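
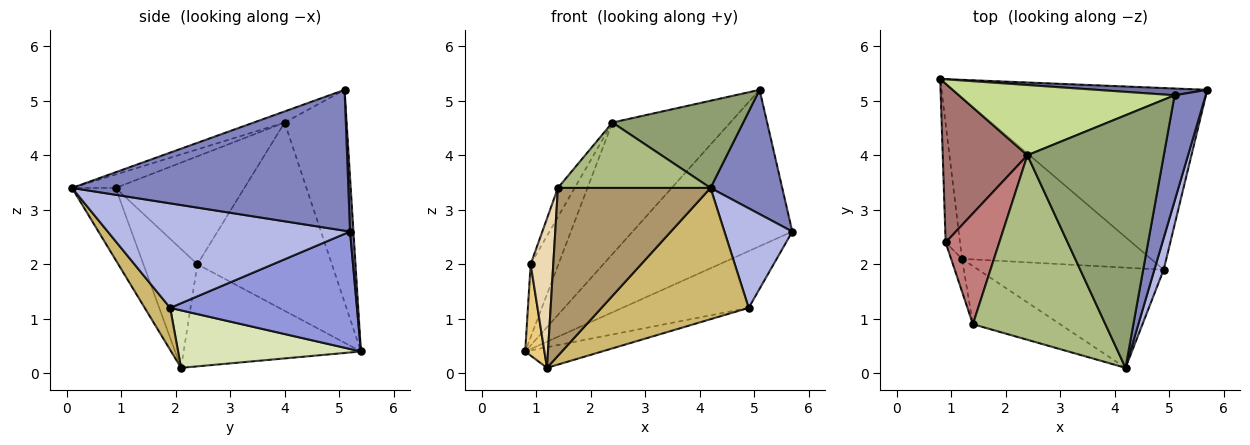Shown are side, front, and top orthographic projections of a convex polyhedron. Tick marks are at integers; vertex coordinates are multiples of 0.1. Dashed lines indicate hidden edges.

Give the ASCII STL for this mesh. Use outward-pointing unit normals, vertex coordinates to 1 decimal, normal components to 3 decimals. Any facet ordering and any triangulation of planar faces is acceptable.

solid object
 facet normal 0.021 0.999 0.043
  outer loop
   vertex 5.1 5.1 5.2
   vertex 5.7 5.2 2.6
   vertex 0.8 5.4 0.4
  endloop
 endfacet
 facet normal 0.947 -0.246 0.209
  outer loop
   vertex 5.1 5.1 5.2
   vertex 4.2 0.1 3.4
   vertex 5.7 5.2 2.6
  endloop
 endfacet
 facet normal 0.403 0.273 -0.873
  outer loop
   vertex 4.9 1.9 1.2
   vertex 0.8 5.4 0.4
   vertex 5.7 5.2 2.6
  endloop
 endfacet
 facet normal 0.959 -0.269 0.085
  outer loop
   vertex 4.9 1.9 1.2
   vertex 5.7 5.2 2.6
   vertex 4.2 0.1 3.4
  endloop
 endfacet
 facet normal -0.077 -0.325 0.942
  outer loop
   vertex 2.4 4.0 4.6
   vertex 4.2 0.1 3.4
   vertex 5.1 5.1 5.2
  endloop
 endfacet
 facet normal -0.095 -0.333 0.938
  outer loop
   vertex 2.4 4.0 4.6
   vertex 1.4 0.9 3.4
   vertex 4.2 0.1 3.4
  endloop
 endfacet
 facet normal -0.421 0.800 0.427
  outer loop
   vertex 2.4 4.0 4.6
   vertex 5.1 5.1 5.2
   vertex 0.8 5.4 0.4
  endloop
 endfacet
 facet normal 0.289 0.121 -0.950
  outer loop
   vertex 1.2 2.1 0.1
   vertex 0.8 5.4 0.4
   vertex 4.9 1.9 1.2
  endloop
 endfacet
 facet normal -0.261 -0.912 -0.316
  outer loop
   vertex 1.2 2.1 0.1
   vertex 4.2 0.1 3.4
   vertex 1.4 0.9 3.4
  endloop
 endfacet
 facet normal 0.136 -0.788 -0.601
  outer loop
   vertex 1.2 2.1 0.1
   vertex 4.9 1.9 1.2
   vertex 4.2 0.1 3.4
  endloop
 endfacet
 facet normal -0.985 -0.107 -0.139
  outer loop
   vertex 0.9 2.4 2.0
   vertex 0.8 5.4 0.4
   vertex 1.2 2.1 0.1
  endloop
 endfacet
 facet normal -0.919 -0.385 -0.084
  outer loop
   vertex 0.9 2.4 2.0
   vertex 1.2 2.1 0.1
   vertex 1.4 0.9 3.4
  endloop
 endfacet
 facet normal -0.896 0.185 0.403
  outer loop
   vertex 0.9 2.4 2.0
   vertex 2.4 4.0 4.6
   vertex 0.8 5.4 0.4
  endloop
 endfacet
 facet normal -0.890 0.116 0.442
  outer loop
   vertex 0.9 2.4 2.0
   vertex 1.4 0.9 3.4
   vertex 2.4 4.0 4.6
  endloop
 endfacet
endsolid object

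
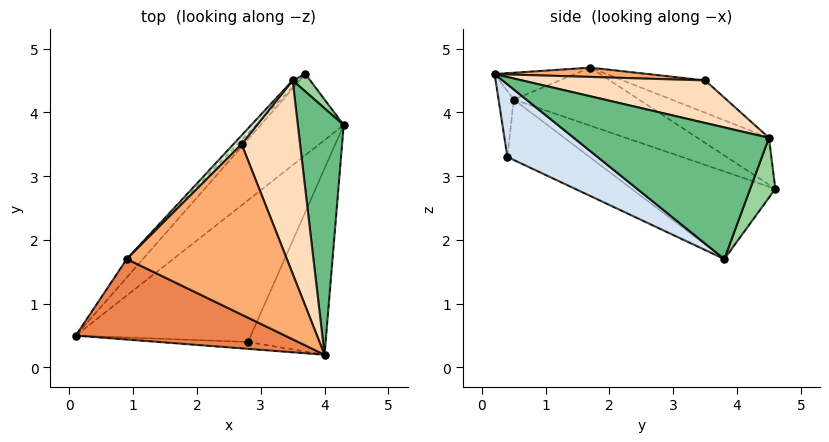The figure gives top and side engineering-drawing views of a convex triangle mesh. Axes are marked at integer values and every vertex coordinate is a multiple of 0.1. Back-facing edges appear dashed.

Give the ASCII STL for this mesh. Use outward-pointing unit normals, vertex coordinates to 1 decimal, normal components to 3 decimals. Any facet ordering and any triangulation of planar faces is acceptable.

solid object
 facet normal -0.673 0.373 -0.638
  outer loop
   vertex 3.7 4.6 2.8
   vertex 4.3 3.8 1.7
   vertex 0.1 0.5 4.2
  endloop
 endfacet
 facet normal -0.312 -0.288 -0.905
  outer loop
   vertex 2.8 0.4 3.3
   vertex 0.1 0.5 4.2
   vertex 4.3 3.8 1.7
  endloop
 endfacet
 facet normal -0.067 -0.994 -0.091
  outer loop
   vertex 2.8 0.4 3.3
   vertex 4.0 0.2 4.6
   vertex 0.1 0.5 4.2
  endloop
 endfacet
 facet normal 0.574 -0.542 -0.613
  outer loop
   vertex 2.8 0.4 3.3
   vertex 4.3 3.8 1.7
   vertex 4.0 0.2 4.6
  endloop
 endfacet
 facet normal -0.121 -0.312 0.942
  outer loop
   vertex 0.9 1.7 4.7
   vertex 0.1 0.5 4.2
   vertex 4.0 0.2 4.6
  endloop
 endfacet
 facet normal 0.058 0.053 0.997
  outer loop
   vertex 0.9 1.7 4.7
   vertex 4.0 0.2 4.6
   vertex 2.7 3.5 4.5
  endloop
 endfacet
 facet normal -0.769 0.602 -0.214
  outer loop
   vertex 0.9 1.7 4.7
   vertex 3.7 4.6 2.8
   vertex 0.1 0.5 4.2
  endloop
 endfacet
 facet normal 0.570 0.248 0.783
  outer loop
   vertex 3.5 4.5 3.6
   vertex 2.7 3.5 4.5
   vertex 4.0 0.2 4.6
  endloop
 endfacet
 facet normal 0.928 0.183 0.323
  outer loop
   vertex 3.5 4.5 3.6
   vertex 4.0 0.2 4.6
   vertex 4.3 3.8 1.7
  endloop
 endfacet
 facet normal 0.911 0.316 0.267
  outer loop
   vertex 3.5 4.5 3.6
   vertex 4.3 3.8 1.7
   vertex 3.7 4.6 2.8
  endloop
 endfacet
 facet normal -0.749 0.654 -0.105
  outer loop
   vertex 3.5 4.5 3.6
   vertex 3.7 4.6 2.8
   vertex 0.9 1.7 4.7
  endloop
 endfacet
 facet normal -0.687 0.706 0.174
  outer loop
   vertex 3.5 4.5 3.6
   vertex 0.9 1.7 4.7
   vertex 2.7 3.5 4.5
  endloop
 endfacet
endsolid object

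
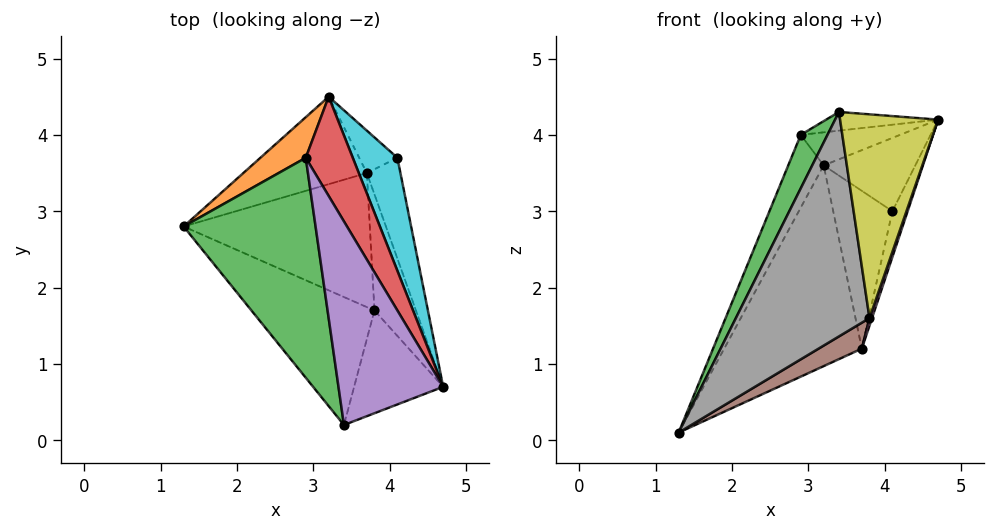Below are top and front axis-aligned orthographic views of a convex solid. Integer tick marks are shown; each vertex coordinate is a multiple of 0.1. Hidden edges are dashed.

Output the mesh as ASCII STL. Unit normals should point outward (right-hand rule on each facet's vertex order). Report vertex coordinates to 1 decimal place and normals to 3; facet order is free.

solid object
 facet normal -0.084 0.913 -0.398
  outer loop
   vertex 3.7 3.5 1.2
   vertex 1.3 2.8 0.1
   vertex 3.2 4.5 3.6
  endloop
 endfacet
 facet normal -0.859 0.447 0.249
  outer loop
   vertex 2.9 3.7 4.0
   vertex 3.2 4.5 3.6
   vertex 1.3 2.8 0.1
  endloop
 endfacet
 facet normal -0.913 -0.096 0.397
  outer loop
   vertex 2.9 3.7 4.0
   vertex 1.3 2.8 0.1
   vertex 3.4 0.2 4.3
  endloop
 endfacet
 facet normal 0.389 0.291 0.874
  outer loop
   vertex 2.9 3.7 4.0
   vertex 4.7 0.7 4.2
   vertex 3.2 4.5 3.6
  endloop
 endfacet
 facet normal 0.041 0.091 0.995
  outer loop
   vertex 2.9 3.7 4.0
   vertex 3.4 0.2 4.3
   vertex 4.7 0.7 4.2
  endloop
 endfacet
 facet normal 0.451 -0.170 -0.876
  outer loop
   vertex 3.8 1.7 1.6
   vertex 1.3 2.8 0.1
   vertex 3.7 3.5 1.2
  endloop
 endfacet
 facet normal 0.942 -0.022 -0.335
  outer loop
   vertex 3.8 1.7 1.6
   vertex 3.7 3.5 1.2
   vertex 4.7 0.7 4.2
  endloop
 endfacet
 facet normal -0.085 -0.866 -0.493
  outer loop
   vertex 3.8 1.7 1.6
   vertex 3.4 0.2 4.3
   vertex 1.3 2.8 0.1
  endloop
 endfacet
 facet normal 0.295 -0.853 -0.430
  outer loop
   vertex 3.8 1.7 1.6
   vertex 4.7 0.7 4.2
   vertex 3.4 0.2 4.3
  endloop
 endfacet
 facet normal 0.722 0.377 0.581
  outer loop
   vertex 4.1 3.7 3.0
   vertex 3.2 4.5 3.6
   vertex 4.7 0.7 4.2
  endloop
 endfacet
 facet normal 0.969 0.103 -0.227
  outer loop
   vertex 4.1 3.7 3.0
   vertex 4.7 0.7 4.2
   vertex 3.7 3.5 1.2
  endloop
 endfacet
 facet normal 0.565 0.797 -0.214
  outer loop
   vertex 4.1 3.7 3.0
   vertex 3.7 3.5 1.2
   vertex 3.2 4.5 3.6
  endloop
 endfacet
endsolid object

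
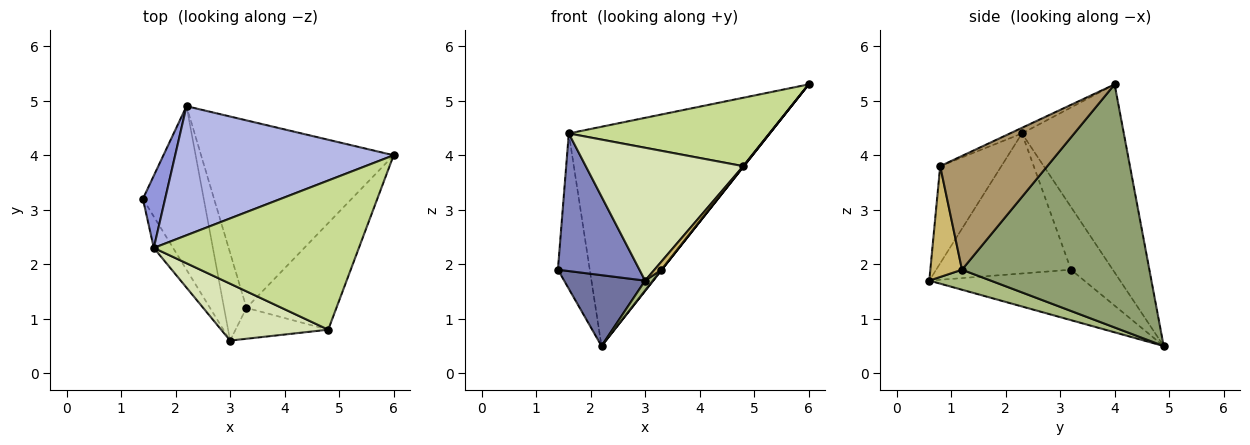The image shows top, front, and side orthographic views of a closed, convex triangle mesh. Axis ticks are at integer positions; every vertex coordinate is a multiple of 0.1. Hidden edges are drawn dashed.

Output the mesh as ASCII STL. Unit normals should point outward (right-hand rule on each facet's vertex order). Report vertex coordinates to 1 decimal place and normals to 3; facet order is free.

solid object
 facet normal -0.605 -0.316 -0.730
  outer loop
   vertex 2.2 4.9 0.5
   vertex 3.0 0.6 1.7
   vertex 1.4 3.2 1.9
  endloop
 endfacet
 facet normal -0.850 -0.514 -0.117
  outer loop
   vertex 1.6 2.3 4.4
   vertex 1.4 3.2 1.9
   vertex 3.0 0.6 1.7
  endloop
 endfacet
 facet normal -0.765 0.584 0.271
  outer loop
   vertex 1.6 2.3 4.4
   vertex 2.2 4.9 0.5
   vertex 1.4 3.2 1.9
  endloop
 endfacet
 facet normal -0.400 0.790 0.465
  outer loop
   vertex 1.6 2.3 4.4
   vertex 6.0 4.0 5.3
   vertex 2.2 4.9 0.5
  endloop
 endfacet
 facet normal 0.784 -0.002 -0.621
  outer loop
   vertex 3.3 1.2 1.9
   vertex 2.2 4.9 0.5
   vertex 6.0 4.0 5.3
  endloop
 endfacet
 facet normal 0.664 -0.084 -0.743
  outer loop
   vertex 3.3 1.2 1.9
   vertex 3.0 0.6 1.7
   vertex 2.2 4.9 0.5
  endloop
 endfacet
 facet normal -0.025 -0.417 0.909
  outer loop
   vertex 4.8 0.8 3.8
   vertex 6.0 4.0 5.3
   vertex 1.6 2.3 4.4
  endloop
 endfacet
 facet normal -0.336 -0.866 0.371
  outer loop
   vertex 4.8 0.8 3.8
   vertex 1.6 2.3 4.4
   vertex 3.0 0.6 1.7
  endloop
 endfacet
 facet normal 0.785 -0.004 -0.620
  outer loop
   vertex 4.8 0.8 3.8
   vertex 3.3 1.2 1.9
   vertex 6.0 4.0 5.3
  endloop
 endfacet
 facet normal 0.756 -0.167 -0.632
  outer loop
   vertex 4.8 0.8 3.8
   vertex 3.0 0.6 1.7
   vertex 3.3 1.2 1.9
  endloop
 endfacet
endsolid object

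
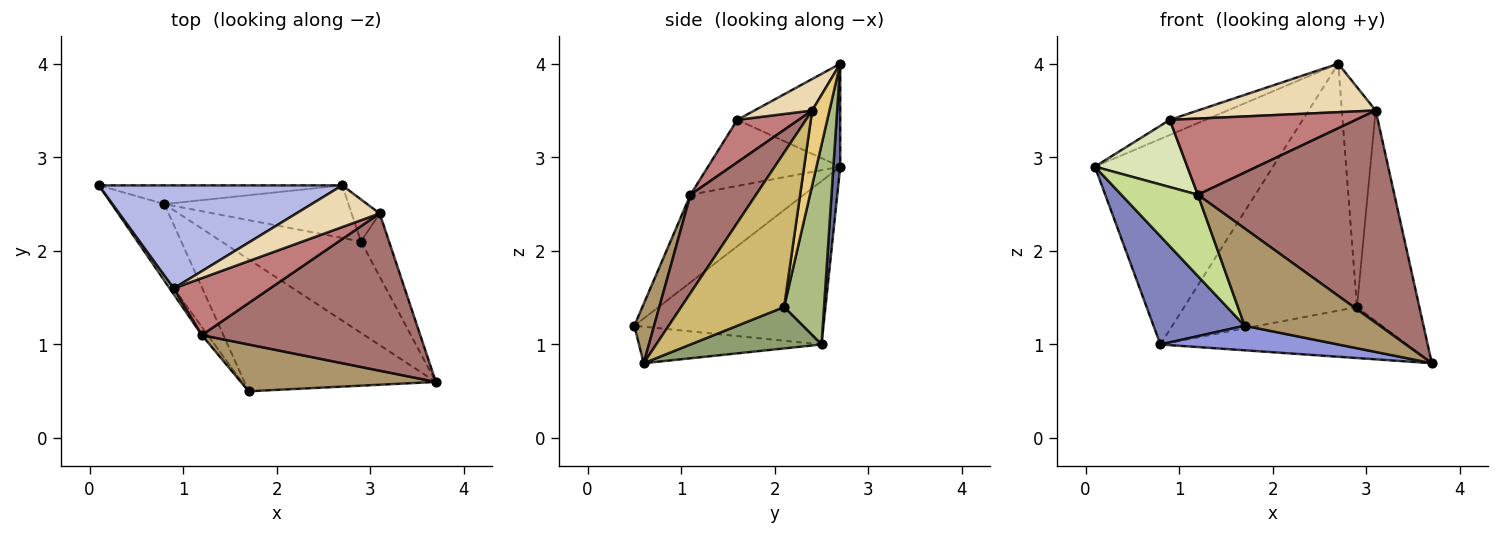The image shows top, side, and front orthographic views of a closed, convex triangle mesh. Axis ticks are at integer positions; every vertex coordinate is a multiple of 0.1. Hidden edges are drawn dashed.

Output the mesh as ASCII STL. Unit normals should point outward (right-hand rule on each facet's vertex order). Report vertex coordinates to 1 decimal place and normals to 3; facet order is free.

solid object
 facet normal 0.038 0.995 -0.091
  outer loop
   vertex 0.8 2.5 1.0
   vertex 0.1 2.7 2.9
   vertex 2.7 2.7 4.0
  endloop
 endfacet
 facet normal -0.866 -0.417 -0.275
  outer loop
   vertex 0.8 2.5 1.0
   vertex 1.7 0.5 1.2
   vertex 0.1 2.7 2.9
  endloop
 endfacet
 facet normal -0.184 -0.180 -0.966
  outer loop
   vertex 0.8 2.5 1.0
   vertex 3.7 0.6 0.8
   vertex 1.7 0.5 1.2
  endloop
 endfacet
 facet normal -0.386 0.134 0.913
  outer loop
   vertex 0.9 1.6 3.4
   vertex 2.7 2.7 4.0
   vertex 0.1 2.7 2.9
  endloop
 endfacet
 facet normal 0.251 0.472 -0.845
  outer loop
   vertex 2.9 2.1 1.4
   vertex 3.7 0.6 0.8
   vertex 0.8 2.5 1.0
  endloop
 endfacet
 facet normal 0.220 0.954 -0.203
  outer loop
   vertex 2.9 2.1 1.4
   vertex 0.8 2.5 1.0
   vertex 2.7 2.7 4.0
  endloop
 endfacet
 facet normal -0.828 -0.558 -0.056
  outer loop
   vertex 1.2 1.1 2.6
   vertex 0.1 2.7 2.9
   vertex 1.7 0.5 1.2
  endloop
 endfacet
 facet normal -0.819 -0.572 0.051
  outer loop
   vertex 1.2 1.1 2.6
   vertex 0.9 1.6 3.4
   vertex 0.1 2.7 2.9
  endloop
 endfacet
 facet normal 0.131 -0.894 0.430
  outer loop
   vertex 1.2 1.1 2.6
   vertex 1.7 0.5 1.2
   vertex 3.7 0.6 0.8
  endloop
 endfacet
 facet normal 0.845 0.512 -0.154
  outer loop
   vertex 3.1 2.4 3.5
   vertex 3.7 0.6 0.8
   vertex 2.9 2.1 1.4
  endloop
 endfacet
 facet normal 0.448 0.878 -0.168
  outer loop
   vertex 3.1 2.4 3.5
   vertex 2.9 2.1 1.4
   vertex 2.7 2.7 4.0
  endloop
 endfacet
 facet normal 0.239 -0.736 0.633
  outer loop
   vertex 3.1 2.4 3.5
   vertex 2.7 2.7 4.0
   vertex 0.9 1.6 3.4
  endloop
 endfacet
 facet normal 0.259 -0.776 0.575
  outer loop
   vertex 3.1 2.4 3.5
   vertex 1.2 1.1 2.6
   vertex 3.7 0.6 0.8
  endloop
 endfacet
 facet normal 0.255 -0.774 0.579
  outer loop
   vertex 3.1 2.4 3.5
   vertex 0.9 1.6 3.4
   vertex 1.2 1.1 2.6
  endloop
 endfacet
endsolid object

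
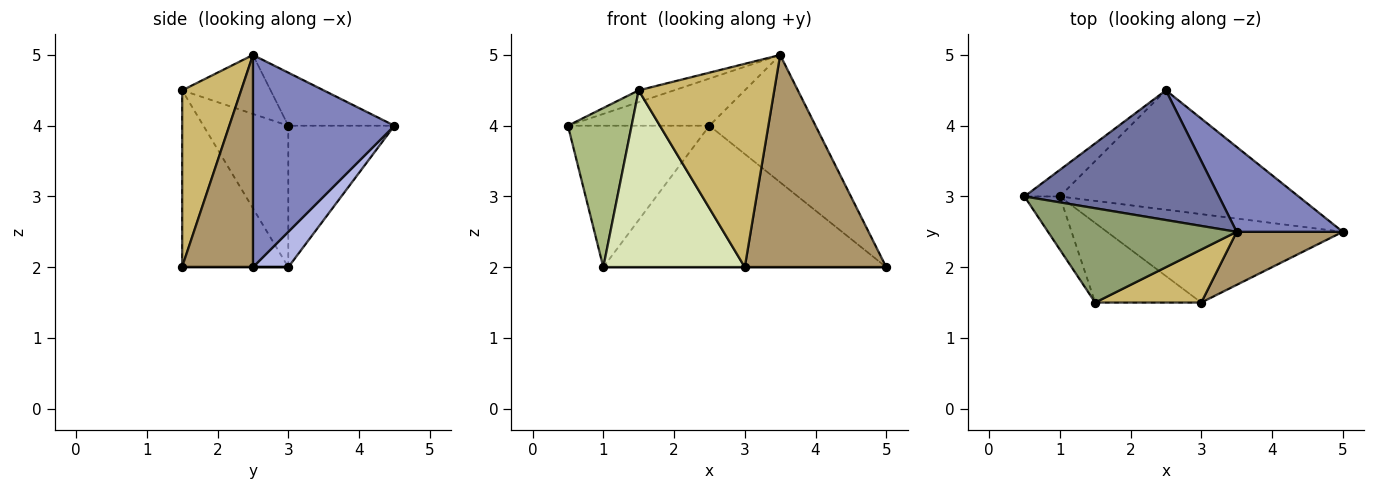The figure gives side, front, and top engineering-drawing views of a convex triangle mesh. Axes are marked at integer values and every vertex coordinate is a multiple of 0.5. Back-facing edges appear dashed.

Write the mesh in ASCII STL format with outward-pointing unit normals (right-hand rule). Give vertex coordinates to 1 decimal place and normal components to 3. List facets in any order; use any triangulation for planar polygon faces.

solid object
 facet normal -0.248 0.331 0.910
  outer loop
   vertex 3.5 2.5 5.0
   vertex 2.5 4.5 4.0
   vertex 0.5 3.0 4.0
  endloop
 endfacet
 facet normal 0.743 0.557 0.371
  outer loop
   vertex 3.5 2.5 5.0
   vertex 5.0 2.5 2.0
   vertex 2.5 4.5 4.0
  endloop
 endfacet
 facet normal -0.593 0.791 -0.148
  outer loop
   vertex 1.0 3.0 2.0
   vertex 0.5 3.0 4.0
   vertex 2.5 4.5 4.0
  endloop
 endfacet
 facet normal 0.095 0.761 -0.642
  outer loop
   vertex 1.0 3.0 2.0
   vertex 2.5 4.5 4.0
   vertex 5.0 2.5 2.0
  endloop
 endfacet
 facet normal -0.296 0.118 0.948
  outer loop
   vertex 1.5 1.5 4.5
   vertex 3.5 2.5 5.0
   vertex 0.5 3.0 4.0
  endloop
 endfacet
 facet normal -0.784 -0.588 -0.196
  outer loop
   vertex 1.5 1.5 4.5
   vertex 0.5 3.0 4.0
   vertex 1.0 3.0 2.0
  endloop
 endfacet
 facet normal 0.000 0.000 -1.000
  outer loop
   vertex 3.0 1.5 2.0
   vertex 1.0 3.0 2.0
   vertex 5.0 2.5 2.0
  endloop
 endfacet
 facet normal -0.565 -0.753 -0.339
  outer loop
   vertex 3.0 1.5 2.0
   vertex 1.5 1.5 4.5
   vertex 1.0 3.0 2.0
  endloop
 endfacet
 facet normal 0.436 -0.873 0.218
  outer loop
   vertex 3.0 1.5 2.0
   vertex 5.0 2.5 2.0
   vertex 3.5 2.5 5.0
  endloop
 endfacet
 facet normal 0.388 -0.892 0.233
  outer loop
   vertex 3.0 1.5 2.0
   vertex 3.5 2.5 5.0
   vertex 1.5 1.5 4.5
  endloop
 endfacet
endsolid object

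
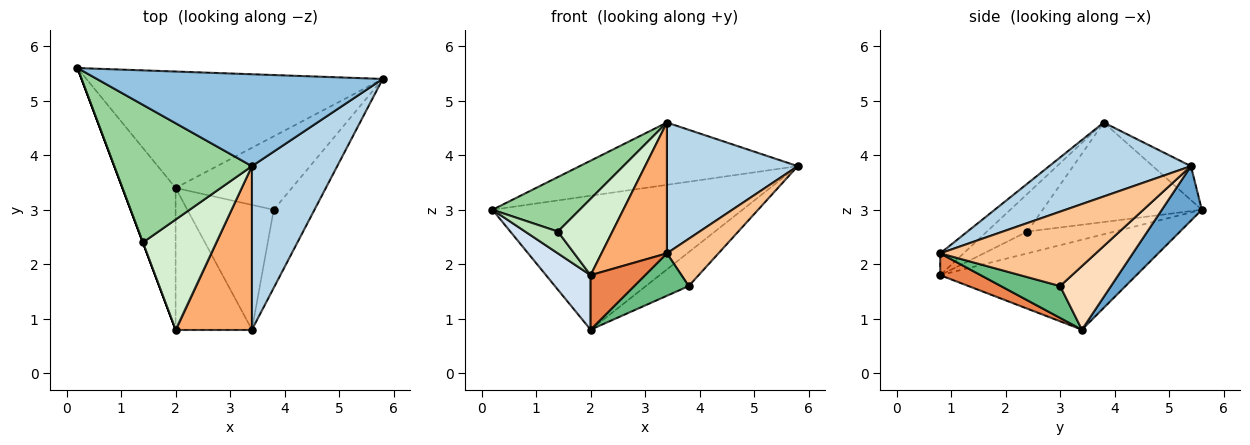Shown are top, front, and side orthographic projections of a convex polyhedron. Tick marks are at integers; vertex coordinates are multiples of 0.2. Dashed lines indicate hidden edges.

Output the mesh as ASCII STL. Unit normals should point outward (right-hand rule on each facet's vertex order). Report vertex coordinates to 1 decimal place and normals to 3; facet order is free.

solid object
 facet normal 0.120 0.749 -0.651
  outer loop
   vertex 2.0 3.4 0.8
   vertex 0.2 5.6 3.0
   vertex 5.8 5.4 3.8
  endloop
 endfacet
 facet normal -0.098 0.558 0.824
  outer loop
   vertex 3.4 3.8 4.6
   vertex 5.8 5.4 3.8
   vertex 0.2 5.6 3.0
  endloop
 endfacet
 facet normal 0.560 -0.517 0.647
  outer loop
   vertex 3.4 3.8 4.6
   vertex 3.4 0.8 2.2
   vertex 5.8 5.4 3.8
  endloop
 endfacet
 facet normal -0.845 -0.192 -0.499
  outer loop
   vertex 2.0 0.8 1.8
   vertex 0.2 5.6 3.0
   vertex 2.0 3.4 0.8
  endloop
 endfacet
 facet normal 0.258 -0.347 -0.902
  outer loop
   vertex 2.0 0.8 1.8
   vertex 2.0 3.4 0.8
   vertex 3.4 0.8 2.2
  endloop
 endfacet
 facet normal -0.218 -0.610 0.762
  outer loop
   vertex 2.0 0.8 1.8
   vertex 3.4 0.8 2.2
   vertex 3.4 3.8 4.6
  endloop
 endfacet
 facet normal 0.842 -0.279 -0.461
  outer loop
   vertex 3.8 3.0 1.6
   vertex 5.8 5.4 3.8
   vertex 3.4 0.8 2.2
  endloop
 endfacet
 facet normal 0.445 0.375 -0.813
  outer loop
   vertex 3.8 3.0 1.6
   vertex 2.0 3.4 0.8
   vertex 5.8 5.4 3.8
  endloop
 endfacet
 facet normal 0.330 -0.304 -0.894
  outer loop
   vertex 3.8 3.0 1.6
   vertex 3.4 0.8 2.2
   vertex 2.0 3.4 0.8
  endloop
 endfacet
 facet normal -0.558 -0.306 0.772
  outer loop
   vertex 1.4 2.4 2.6
   vertex 3.4 3.8 4.6
   vertex 0.2 5.6 3.0
  endloop
 endfacet
 facet normal -0.936 -0.351 0.000
  outer loop
   vertex 1.4 2.4 2.6
   vertex 0.2 5.6 3.0
   vertex 2.0 0.8 1.8
  endloop
 endfacet
 facet normal -0.390 -0.525 0.757
  outer loop
   vertex 1.4 2.4 2.6
   vertex 2.0 0.8 1.8
   vertex 3.4 3.8 4.6
  endloop
 endfacet
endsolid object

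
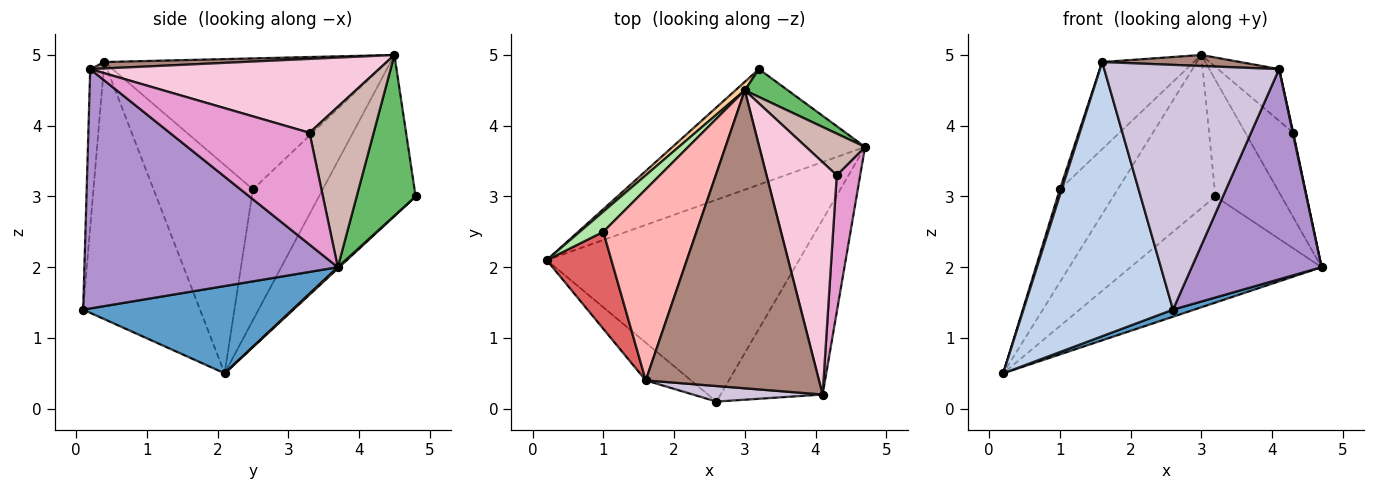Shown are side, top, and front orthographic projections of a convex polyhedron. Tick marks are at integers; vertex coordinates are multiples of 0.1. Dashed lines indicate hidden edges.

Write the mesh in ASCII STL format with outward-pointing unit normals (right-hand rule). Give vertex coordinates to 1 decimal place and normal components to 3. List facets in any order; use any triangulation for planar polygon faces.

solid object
 facet normal 0.327 -0.033 -0.945
  outer loop
   vertex 2.6 0.1 1.4
   vertex 0.2 2.1 0.5
   vertex 4.7 3.7 2.0
  endloop
 endfacet
 facet normal -0.612 -0.783 -0.108
  outer loop
   vertex 1.6 0.4 4.9
   vertex 0.2 2.1 0.5
   vertex 2.6 0.1 1.4
  endloop
 endfacet
 facet normal 0.005 0.676 -0.737
  outer loop
   vertex 3.2 4.8 3.0
   vertex 4.7 3.7 2.0
   vertex 0.2 2.1 0.5
  endloop
 endfacet
 facet normal -0.687 0.726 0.040
  outer loop
   vertex 3.2 4.8 3.0
   vertex 0.2 2.1 0.5
   vertex 3.0 4.5 5.0
  endloop
 endfacet
 facet normal 0.656 0.734 0.176
  outer loop
   vertex 3.2 4.8 3.0
   vertex 3.0 4.5 5.0
   vertex 4.7 3.7 2.0
  endloop
 endfacet
 facet normal -0.763 0.632 0.137
  outer loop
   vertex 1.0 2.5 3.1
   vertex 3.0 4.5 5.0
   vertex 0.2 2.1 0.5
  endloop
 endfacet
 facet normal -0.955 -0.019 0.297
  outer loop
   vertex 1.0 2.5 3.1
   vertex 0.2 2.1 0.5
   vertex 1.6 0.4 4.9
  endloop
 endfacet
 facet normal -0.788 0.255 0.560
  outer loop
   vertex 1.0 2.5 3.1
   vertex 1.6 0.4 4.9
   vertex 3.0 4.5 5.0
  endloop
 endfacet
 facet normal 0.832 -0.426 -0.355
  outer loop
   vertex 4.1 0.2 4.8
   vertex 2.6 0.1 1.4
   vertex 4.7 3.7 2.0
  endloop
 endfacet
 facet normal -0.077 -0.995 0.063
  outer loop
   vertex 4.1 0.2 4.8
   vertex 1.6 0.4 4.9
   vertex 2.6 0.1 1.4
  endloop
 endfacet
 facet normal 0.037 -0.037 0.999
  outer loop
   vertex 4.1 0.2 4.8
   vertex 3.0 4.5 5.0
   vertex 1.6 0.4 4.9
  endloop
 endfacet
 facet normal 0.769 0.574 0.283
  outer loop
   vertex 4.3 3.3 3.9
   vertex 4.7 3.7 2.0
   vertex 3.0 4.5 5.0
  endloop
 endfacet
 facet normal 0.979 -0.004 0.205
  outer loop
   vertex 4.3 3.3 3.9
   vertex 4.1 0.2 4.8
   vertex 4.7 3.7 2.0
  endloop
 endfacet
 facet normal 0.716 0.152 0.681
  outer loop
   vertex 4.3 3.3 3.9
   vertex 3.0 4.5 5.0
   vertex 4.1 0.2 4.8
  endloop
 endfacet
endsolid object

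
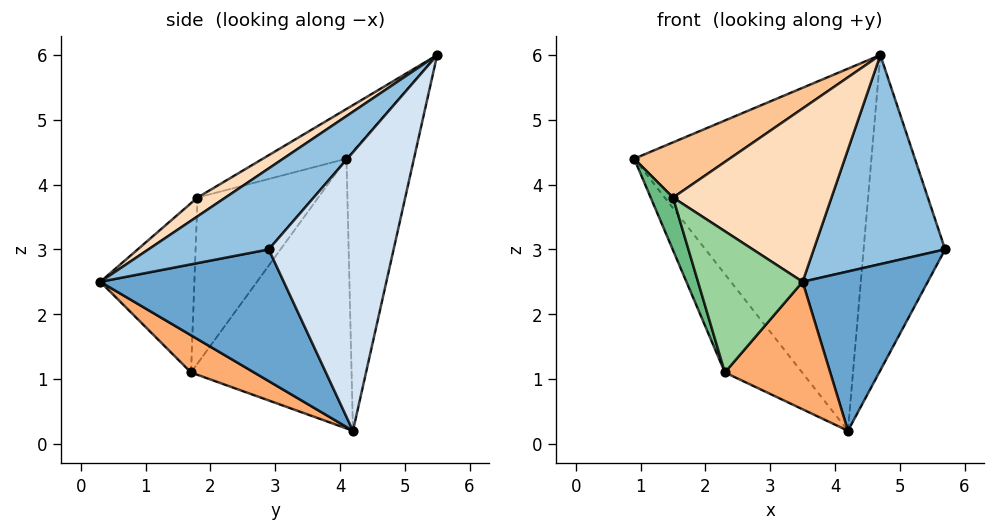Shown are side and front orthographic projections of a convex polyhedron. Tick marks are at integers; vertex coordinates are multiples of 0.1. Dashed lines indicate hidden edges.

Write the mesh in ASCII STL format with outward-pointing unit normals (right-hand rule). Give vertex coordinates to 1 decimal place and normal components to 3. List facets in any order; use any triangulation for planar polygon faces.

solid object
 facet normal 0.675 -0.461 -0.576
  outer loop
   vertex 4.2 4.2 0.2
   vertex 5.7 2.9 3.0
   vertex 3.5 0.3 2.5
  endloop
 endfacet
 facet normal 0.511 -0.558 0.654
  outer loop
   vertex 4.7 5.5 6.0
   vertex 3.5 0.3 2.5
   vertex 5.7 2.9 3.0
  endloop
 endfacet
 facet normal -0.269 0.945 -0.189
  outer loop
   vertex 4.7 5.5 6.0
   vertex 4.2 4.2 0.2
   vertex 0.9 4.1 4.4
  endloop
 endfacet
 facet normal 0.822 0.537 -0.191
  outer loop
   vertex 4.7 5.5 6.0
   vertex 5.7 2.9 3.0
   vertex 4.2 4.2 0.2
  endloop
 endfacet
 facet normal -0.739 0.356 -0.572
  outer loop
   vertex 2.3 1.7 1.1
   vertex 0.9 4.1 4.4
   vertex 4.2 4.2 0.2
  endloop
 endfacet
 facet normal 0.314 -0.523 -0.792
  outer loop
   vertex 2.3 1.7 1.1
   vertex 4.2 4.2 0.2
   vertex 3.5 0.3 2.5
  endloop
 endfacet
 facet normal -0.270 -0.308 0.912
  outer loop
   vertex 1.5 1.8 3.8
   vertex 4.7 5.5 6.0
   vertex 0.9 4.1 4.4
  endloop
 endfacet
 facet normal 0.101 -0.571 0.814
  outer loop
   vertex 1.5 1.8 3.8
   vertex 3.5 0.3 2.5
   vertex 4.7 5.5 6.0
  endloop
 endfacet
 facet normal -0.946 -0.175 -0.274
  outer loop
   vertex 1.5 1.8 3.8
   vertex 0.9 4.1 4.4
   vertex 2.3 1.7 1.1
  endloop
 endfacet
 facet normal -0.659 -0.733 -0.168
  outer loop
   vertex 1.5 1.8 3.8
   vertex 2.3 1.7 1.1
   vertex 3.5 0.3 2.5
  endloop
 endfacet
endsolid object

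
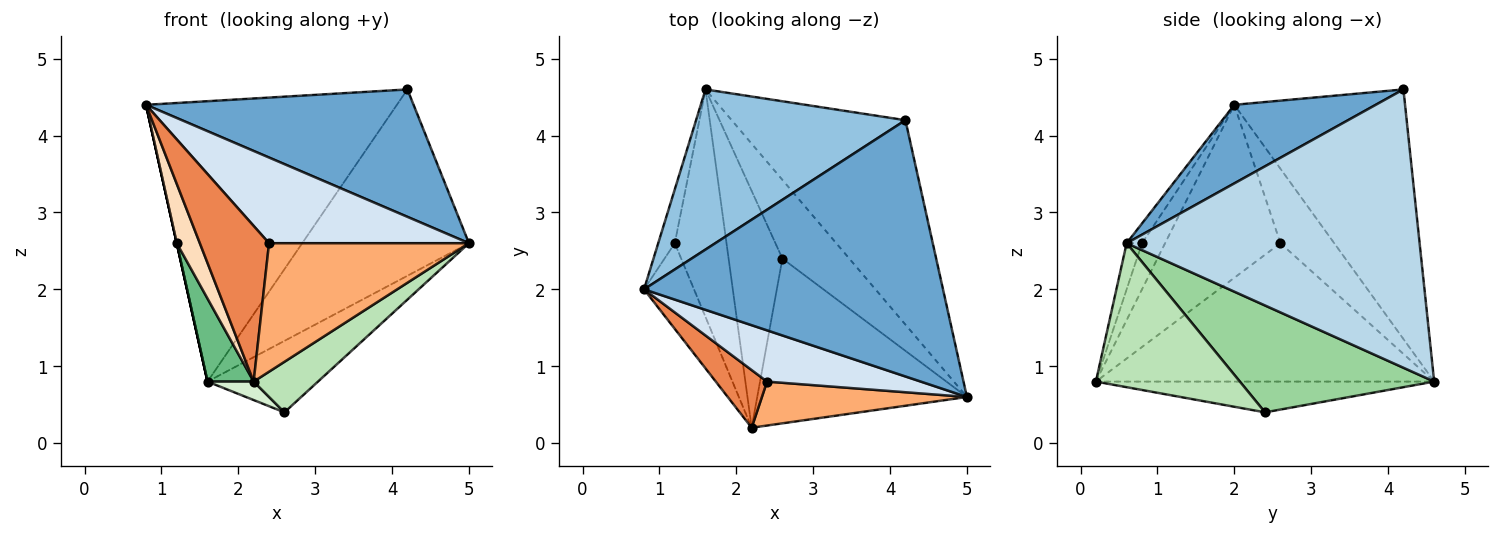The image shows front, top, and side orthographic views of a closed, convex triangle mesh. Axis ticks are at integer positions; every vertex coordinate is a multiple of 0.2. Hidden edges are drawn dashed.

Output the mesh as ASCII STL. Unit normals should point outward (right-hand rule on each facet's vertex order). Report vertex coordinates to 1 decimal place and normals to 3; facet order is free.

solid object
 facet normal 0.229 -0.433 0.872
  outer loop
   vertex 4.2 4.2 4.6
   vertex 0.8 2.0 4.4
   vertex 5.0 0.6 2.6
  endloop
 endfacet
 facet normal -0.509 0.748 0.427
  outer loop
   vertex 1.6 4.6 0.8
   vertex 0.8 2.0 4.4
   vertex 4.2 4.2 4.6
  endloop
 endfacet
 facet normal 0.764 0.435 -0.477
  outer loop
   vertex 1.6 4.6 0.8
   vertex 4.2 4.2 4.6
   vertex 5.0 0.6 2.6
  endloop
 endfacet
 facet normal -0.066 -0.856 0.512
  outer loop
   vertex 2.4 0.8 2.6
   vertex 5.0 0.6 2.6
   vertex 0.8 2.0 4.4
  endloop
 endfacet
 facet normal -0.298 -0.895 0.331
  outer loop
   vertex 2.4 0.8 2.6
   vertex 0.8 2.0 4.4
   vertex 2.2 0.2 0.8
  endloop
 endfacet
 facet normal -0.073 -0.944 0.323
  outer loop
   vertex 2.4 0.8 2.6
   vertex 2.2 0.2 0.8
   vertex 5.0 0.6 2.6
  endloop
 endfacet
 facet normal -0.976 0.000 -0.217
  outer loop
   vertex 1.2 2.6 2.6
   vertex 0.8 2.0 4.4
   vertex 1.6 4.6 0.8
  endloop
 endfacet
 facet normal -0.943 -0.189 -0.273
  outer loop
   vertex 1.2 2.6 2.6
   vertex 2.2 0.2 0.8
   vertex 0.8 2.0 4.4
  endloop
 endfacet
 facet normal -0.929 -0.127 -0.347
  outer loop
   vertex 1.2 2.6 2.6
   vertex 1.6 4.6 0.8
   vertex 2.2 0.2 0.8
  endloop
 endfacet
 facet normal 0.764 0.434 -0.478
  outer loop
   vertex 2.6 2.4 0.4
   vertex 1.6 4.6 0.8
   vertex 5.0 0.6 2.6
  endloop
 endfacet
 facet normal 0.549 -0.245 -0.799
  outer loop
   vertex 2.6 2.4 0.4
   vertex 5.0 0.6 2.6
   vertex 2.2 0.2 0.8
  endloop
 endfacet
 facet normal -0.495 -0.068 -0.866
  outer loop
   vertex 2.6 2.4 0.4
   vertex 2.2 0.2 0.8
   vertex 1.6 4.6 0.8
  endloop
 endfacet
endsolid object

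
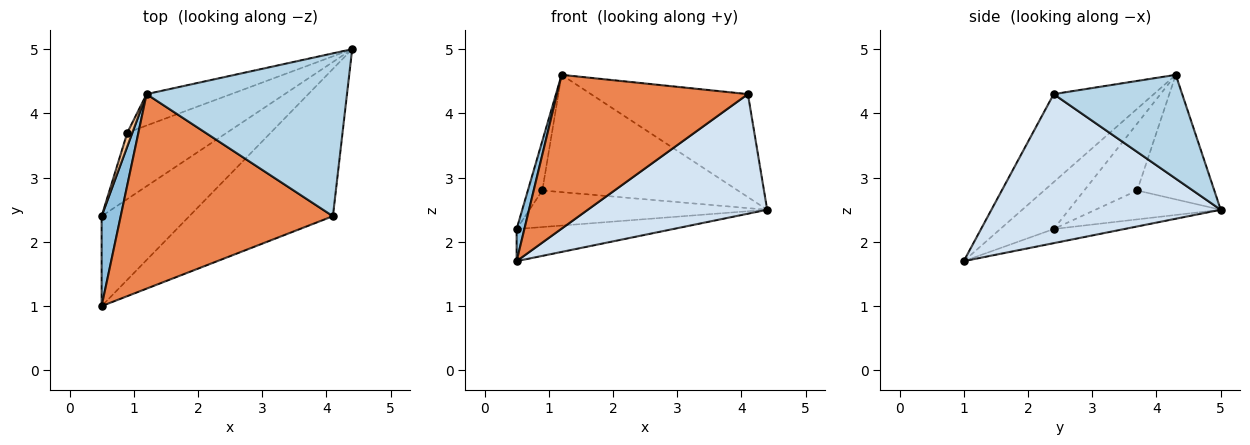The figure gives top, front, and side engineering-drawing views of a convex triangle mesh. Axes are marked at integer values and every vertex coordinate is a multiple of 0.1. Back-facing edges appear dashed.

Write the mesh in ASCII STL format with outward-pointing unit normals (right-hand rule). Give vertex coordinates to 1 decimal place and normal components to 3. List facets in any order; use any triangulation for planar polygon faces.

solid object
 facet normal -0.150 0.333 -0.931
  outer loop
   vertex 0.5 1.0 1.7
   vertex 0.5 2.4 2.2
   vertex 4.4 5.0 2.5
  endloop
 endfacet
 facet normal -0.918 -0.133 0.373
  outer loop
   vertex 0.5 1.0 1.7
   vertex 1.2 4.3 4.6
   vertex 0.5 2.4 2.2
  endloop
 endfacet
 facet normal 0.401 0.490 0.774
  outer loop
   vertex 4.1 2.4 4.3
   vertex 4.4 5.0 2.5
   vertex 1.2 4.3 4.6
  endloop
 endfacet
 facet normal 0.627 -0.491 -0.604
  outer loop
   vertex 4.1 2.4 4.3
   vertex 0.5 1.0 1.7
   vertex 4.4 5.0 2.5
  endloop
 endfacet
 facet normal -0.309 -0.590 0.746
  outer loop
   vertex 4.1 2.4 4.3
   vertex 1.2 4.3 4.6
   vertex 0.5 1.0 1.7
  endloop
 endfacet
 facet normal -0.246 0.468 -0.849
  outer loop
   vertex 0.9 3.7 2.8
   vertex 4.4 5.0 2.5
   vertex 0.5 2.4 2.2
  endloop
 endfacet
 facet normal -0.962 0.262 0.073
  outer loop
   vertex 0.9 3.7 2.8
   vertex 0.5 2.4 2.2
   vertex 1.2 4.3 4.6
  endloop
 endfacet
 facet normal -0.356 0.903 -0.242
  outer loop
   vertex 0.9 3.7 2.8
   vertex 1.2 4.3 4.6
   vertex 4.4 5.0 2.5
  endloop
 endfacet
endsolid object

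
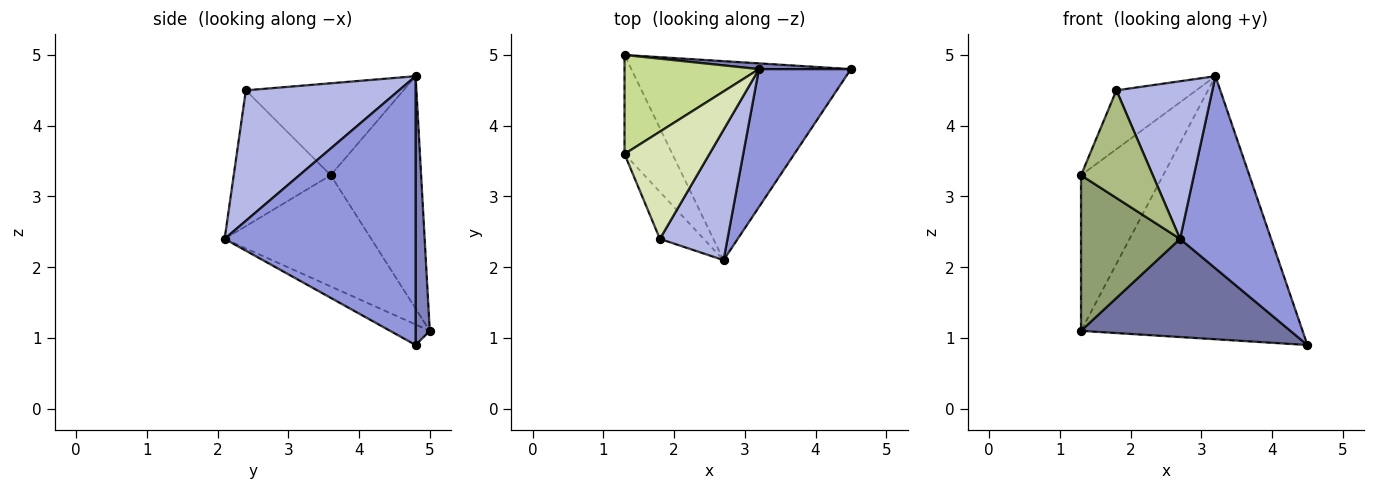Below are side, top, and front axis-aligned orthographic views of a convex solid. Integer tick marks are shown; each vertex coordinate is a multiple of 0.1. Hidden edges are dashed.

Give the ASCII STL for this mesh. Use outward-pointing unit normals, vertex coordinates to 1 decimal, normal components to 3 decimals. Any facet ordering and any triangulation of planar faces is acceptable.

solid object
 facet normal -0.083 -0.441 -0.894
  outer loop
   vertex 2.7 2.1 2.4
   vertex 1.3 5.0 1.1
   vertex 4.5 4.8 0.9
  endloop
 endfacet
 facet normal 0.064 0.998 0.022
  outer loop
   vertex 3.2 4.8 4.7
   vertex 4.5 4.8 0.9
   vertex 1.3 5.0 1.1
  endloop
 endfacet
 facet normal 0.863 -0.411 0.295
  outer loop
   vertex 3.2 4.8 4.7
   vertex 2.7 2.1 2.4
   vertex 4.5 4.8 0.9
  endloop
 endfacet
 facet normal 0.776 -0.486 0.402
  outer loop
   vertex 1.8 2.4 4.5
   vertex 2.7 2.1 2.4
   vertex 3.2 4.8 4.7
  endloop
 endfacet
 facet normal -0.781 -0.527 -0.336
  outer loop
   vertex 1.3 3.6 3.3
   vertex 1.3 5.0 1.1
   vertex 2.7 2.1 2.4
  endloop
 endfacet
 facet normal -0.778 -0.576 -0.251
  outer loop
   vertex 1.3 3.6 3.3
   vertex 2.7 2.1 2.4
   vertex 1.8 2.4 4.5
  endloop
 endfacet
 facet normal -0.680 0.618 0.393
  outer loop
   vertex 1.3 3.6 3.3
   vertex 3.2 4.8 4.7
   vertex 1.3 5.0 1.1
  endloop
 endfacet
 facet normal -0.689 0.349 0.636
  outer loop
   vertex 1.3 3.6 3.3
   vertex 1.8 2.4 4.5
   vertex 3.2 4.8 4.7
  endloop
 endfacet
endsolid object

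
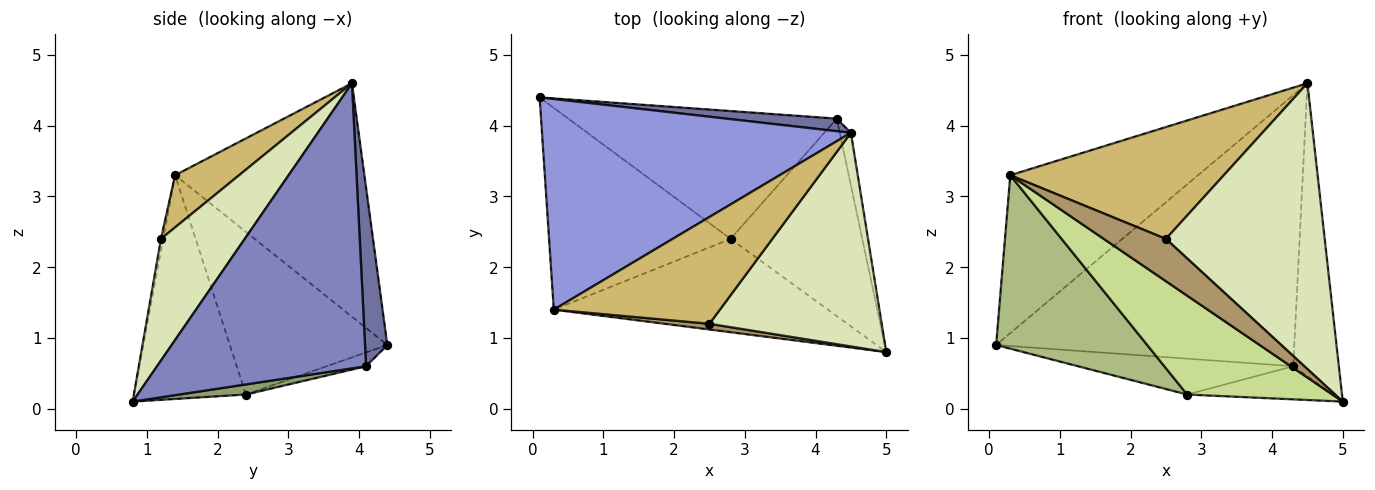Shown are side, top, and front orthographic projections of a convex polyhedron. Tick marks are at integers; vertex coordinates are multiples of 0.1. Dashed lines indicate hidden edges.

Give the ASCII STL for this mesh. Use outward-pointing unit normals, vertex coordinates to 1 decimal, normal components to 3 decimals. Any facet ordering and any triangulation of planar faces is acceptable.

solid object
 facet normal 0.074 0.996 0.046
  outer loop
   vertex 4.3 4.1 0.6
   vertex 0.1 4.4 0.9
   vertex 4.5 3.9 4.6
  endloop
 endfacet
 facet normal 0.976 0.213 -0.038
  outer loop
   vertex 4.3 4.1 0.6
   vertex 4.5 3.9 4.6
   vertex 5.0 0.8 0.1
  endloop
 endfacet
 facet normal -0.517 0.513 0.685
  outer loop
   vertex 0.3 1.4 3.3
   vertex 4.5 3.9 4.6
   vertex 0.1 4.4 0.9
  endloop
 endfacet
 facet normal -0.049 0.270 -0.962
  outer loop
   vertex 2.8 2.4 0.2
   vertex 0.1 4.4 0.9
   vertex 4.3 4.1 0.6
  endloop
 endfacet
 facet normal 0.075 0.165 -0.983
  outer loop
   vertex 2.8 2.4 0.2
   vertex 4.3 4.1 0.6
   vertex 5.0 0.8 0.1
  endloop
 endfacet
 facet normal -0.562 -0.539 -0.627
  outer loop
   vertex 2.8 2.4 0.2
   vertex 0.3 1.4 3.3
   vertex 0.1 4.4 0.9
  endloop
 endfacet
 facet normal -0.489 -0.635 -0.599
  outer loop
   vertex 2.8 2.4 0.2
   vertex 5.0 0.8 0.1
   vertex 0.3 1.4 3.3
  endloop
 endfacet
 facet normal 0.389 -0.738 0.551
  outer loop
   vertex 2.5 1.2 2.4
   vertex 5.0 0.8 0.1
   vertex 4.5 3.9 4.6
  endloop
 endfacet
 facet normal -0.035 -0.990 0.134
  outer loop
   vertex 2.5 1.2 2.4
   vertex 0.3 1.4 3.3
   vertex 5.0 0.8 0.1
  endloop
 endfacet
 facet normal 0.212 -0.707 0.675
  outer loop
   vertex 2.5 1.2 2.4
   vertex 4.5 3.9 4.6
   vertex 0.3 1.4 3.3
  endloop
 endfacet
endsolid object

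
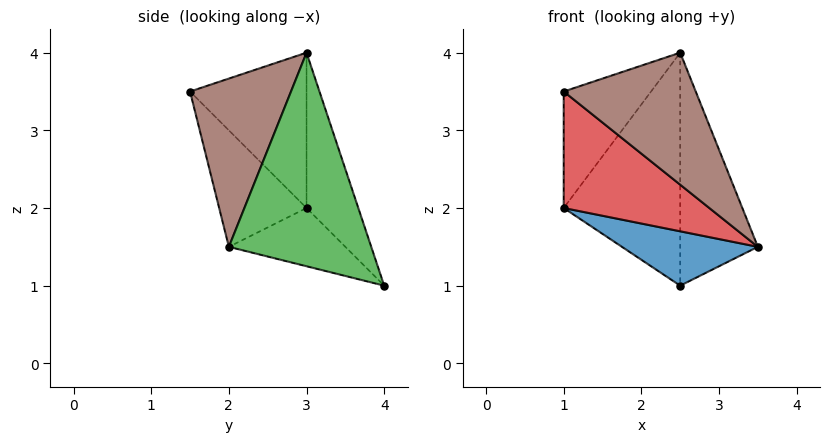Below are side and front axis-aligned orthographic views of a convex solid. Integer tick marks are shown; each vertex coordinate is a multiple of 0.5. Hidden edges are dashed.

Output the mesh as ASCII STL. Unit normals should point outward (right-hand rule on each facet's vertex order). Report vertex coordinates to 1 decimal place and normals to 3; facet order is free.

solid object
 facet normal -0.325 -0.379 -0.866
  outer loop
   vertex 2.5 4.0 1.0
   vertex 3.5 2.0 1.5
   vertex 1.0 3.0 2.0
  endloop
 endfacet
 facet normal -0.389 0.874 0.291
  outer loop
   vertex 2.5 3.0 4.0
   vertex 2.5 4.0 1.0
   vertex 1.0 3.0 2.0
  endloop
 endfacet
 facet normal 0.867 0.473 0.158
  outer loop
   vertex 2.5 3.0 4.0
   vertex 3.5 2.0 1.5
   vertex 2.5 4.0 1.0
  endloop
 endfacet
 facet normal -0.391 -0.651 -0.651
  outer loop
   vertex 1.0 1.5 3.5
   vertex 1.0 3.0 2.0
   vertex 3.5 2.0 1.5
  endloop
 endfacet
 facet normal -0.686 0.514 0.514
  outer loop
   vertex 1.0 1.5 3.5
   vertex 2.5 3.0 4.0
   vertex 1.0 3.0 2.0
  endloop
 endfacet
 facet normal 0.530 -0.693 0.489
  outer loop
   vertex 1.0 1.5 3.5
   vertex 3.5 2.0 1.5
   vertex 2.5 3.0 4.0
  endloop
 endfacet
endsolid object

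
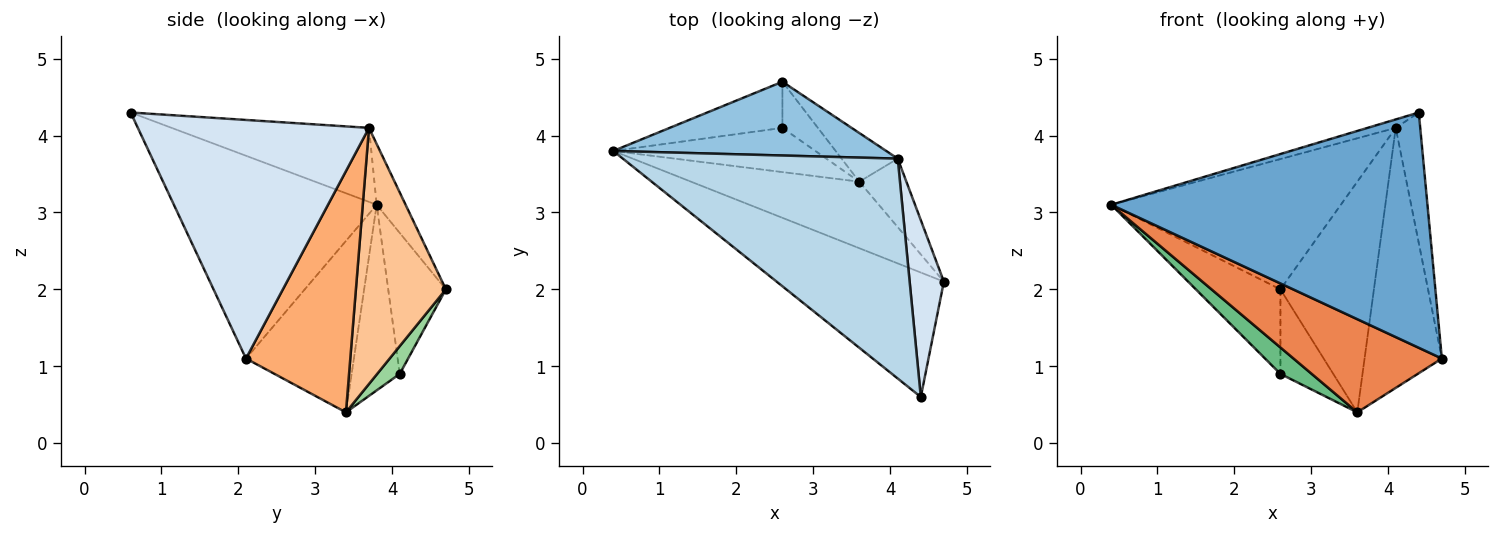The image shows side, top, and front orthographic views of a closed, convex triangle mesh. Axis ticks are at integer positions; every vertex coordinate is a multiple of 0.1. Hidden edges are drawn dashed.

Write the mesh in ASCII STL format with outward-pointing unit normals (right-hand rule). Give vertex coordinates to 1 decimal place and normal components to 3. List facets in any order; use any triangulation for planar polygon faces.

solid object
 facet normal -0.493 -0.769 -0.407
  outer loop
   vertex 4.4 0.6 4.3
   vertex 0.4 3.8 3.1
   vertex 4.7 2.1 1.1
  endloop
 endfacet
 facet normal -0.109 0.865 0.490
  outer loop
   vertex 4.1 3.7 4.1
   vertex 2.6 4.7 2.0
   vertex 0.4 3.8 3.1
  endloop
 endfacet
 facet normal -0.260 0.037 0.965
  outer loop
   vertex 4.1 3.7 4.1
   vertex 0.4 3.8 3.1
   vertex 4.4 0.6 4.3
  endloop
 endfacet
 facet normal 0.984 0.104 0.141
  outer loop
   vertex 4.1 3.7 4.1
   vertex 4.4 0.6 4.3
   vertex 4.7 2.1 1.1
  endloop
 endfacet
 facet normal -0.509 -0.700 -0.500
  outer loop
   vertex 3.6 3.4 0.4
   vertex 4.7 2.1 1.1
   vertex 0.4 3.8 3.1
  endloop
 endfacet
 facet normal 0.794 0.588 -0.155
  outer loop
   vertex 3.6 3.4 0.4
   vertex 4.1 3.7 4.1
   vertex 4.7 2.1 1.1
  endloop
 endfacet
 facet normal 0.685 0.712 -0.150
  outer loop
   vertex 3.6 3.4 0.4
   vertex 2.6 4.7 2.0
   vertex 4.1 3.7 4.1
  endloop
 endfacet
 facet normal -0.514 0.753 -0.411
  outer loop
   vertex 2.6 4.1 0.9
   vertex 0.4 3.8 3.1
   vertex 2.6 4.7 2.0
  endloop
 endfacet
 facet normal -0.619 -0.403 -0.674
  outer loop
   vertex 2.6 4.1 0.9
   vertex 3.6 3.4 0.4
   vertex 0.4 3.8 3.1
  endloop
 endfacet
 facet normal 0.351 0.822 -0.448
  outer loop
   vertex 2.6 4.1 0.9
   vertex 2.6 4.7 2.0
   vertex 3.6 3.4 0.4
  endloop
 endfacet
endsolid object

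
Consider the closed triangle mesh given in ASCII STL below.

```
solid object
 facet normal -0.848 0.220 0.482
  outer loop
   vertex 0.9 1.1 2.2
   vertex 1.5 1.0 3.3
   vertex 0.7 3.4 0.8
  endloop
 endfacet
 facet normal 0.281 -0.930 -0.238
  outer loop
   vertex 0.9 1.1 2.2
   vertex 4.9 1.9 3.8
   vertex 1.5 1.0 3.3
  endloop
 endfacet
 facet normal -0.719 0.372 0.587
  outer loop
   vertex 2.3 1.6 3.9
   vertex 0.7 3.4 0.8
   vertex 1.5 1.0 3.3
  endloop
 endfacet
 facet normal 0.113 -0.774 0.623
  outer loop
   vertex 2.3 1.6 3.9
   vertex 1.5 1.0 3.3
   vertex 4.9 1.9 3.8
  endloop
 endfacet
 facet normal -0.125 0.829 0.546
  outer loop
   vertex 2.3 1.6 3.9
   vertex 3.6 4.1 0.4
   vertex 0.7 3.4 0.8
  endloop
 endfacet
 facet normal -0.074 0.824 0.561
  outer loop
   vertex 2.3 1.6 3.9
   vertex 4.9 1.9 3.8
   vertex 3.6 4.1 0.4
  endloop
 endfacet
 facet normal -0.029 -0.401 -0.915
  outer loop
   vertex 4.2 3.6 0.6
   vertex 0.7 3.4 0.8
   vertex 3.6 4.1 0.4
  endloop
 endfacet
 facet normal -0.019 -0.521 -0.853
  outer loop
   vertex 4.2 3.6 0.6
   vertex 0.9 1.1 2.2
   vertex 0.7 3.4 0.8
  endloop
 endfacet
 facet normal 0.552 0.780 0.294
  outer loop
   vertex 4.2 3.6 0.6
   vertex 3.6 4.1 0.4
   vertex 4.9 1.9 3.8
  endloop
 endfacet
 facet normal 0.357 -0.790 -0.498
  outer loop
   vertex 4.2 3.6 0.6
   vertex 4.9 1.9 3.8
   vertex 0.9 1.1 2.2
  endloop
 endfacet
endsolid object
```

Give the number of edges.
15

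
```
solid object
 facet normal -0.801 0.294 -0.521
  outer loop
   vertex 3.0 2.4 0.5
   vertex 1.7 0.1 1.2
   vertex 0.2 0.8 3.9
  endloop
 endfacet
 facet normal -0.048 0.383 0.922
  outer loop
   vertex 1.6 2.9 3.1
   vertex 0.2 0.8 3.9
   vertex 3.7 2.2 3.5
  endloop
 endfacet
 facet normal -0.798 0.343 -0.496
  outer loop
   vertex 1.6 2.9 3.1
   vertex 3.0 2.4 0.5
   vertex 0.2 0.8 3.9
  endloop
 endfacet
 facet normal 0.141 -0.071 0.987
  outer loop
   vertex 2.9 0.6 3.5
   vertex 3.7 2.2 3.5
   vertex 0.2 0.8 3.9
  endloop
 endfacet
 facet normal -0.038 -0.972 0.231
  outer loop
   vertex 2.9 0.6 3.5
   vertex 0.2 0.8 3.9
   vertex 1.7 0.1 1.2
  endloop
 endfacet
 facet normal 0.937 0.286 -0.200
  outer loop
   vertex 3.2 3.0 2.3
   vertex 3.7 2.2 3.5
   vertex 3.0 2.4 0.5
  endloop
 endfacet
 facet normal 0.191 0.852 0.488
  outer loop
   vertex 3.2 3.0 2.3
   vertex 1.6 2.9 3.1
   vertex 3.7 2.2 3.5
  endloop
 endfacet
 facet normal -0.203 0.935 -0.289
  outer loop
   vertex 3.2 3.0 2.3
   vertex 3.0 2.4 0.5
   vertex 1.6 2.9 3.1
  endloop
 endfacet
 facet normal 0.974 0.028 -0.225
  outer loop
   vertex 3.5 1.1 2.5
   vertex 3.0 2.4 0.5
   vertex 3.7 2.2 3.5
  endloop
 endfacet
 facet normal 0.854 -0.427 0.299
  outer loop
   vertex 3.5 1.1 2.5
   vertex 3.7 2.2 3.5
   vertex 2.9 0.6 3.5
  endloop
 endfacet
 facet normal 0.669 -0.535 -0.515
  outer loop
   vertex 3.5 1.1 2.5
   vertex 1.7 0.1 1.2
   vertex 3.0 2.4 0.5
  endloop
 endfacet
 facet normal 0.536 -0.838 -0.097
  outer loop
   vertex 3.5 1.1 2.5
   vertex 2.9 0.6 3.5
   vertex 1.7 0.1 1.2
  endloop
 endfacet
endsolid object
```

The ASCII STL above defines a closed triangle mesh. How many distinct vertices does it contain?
8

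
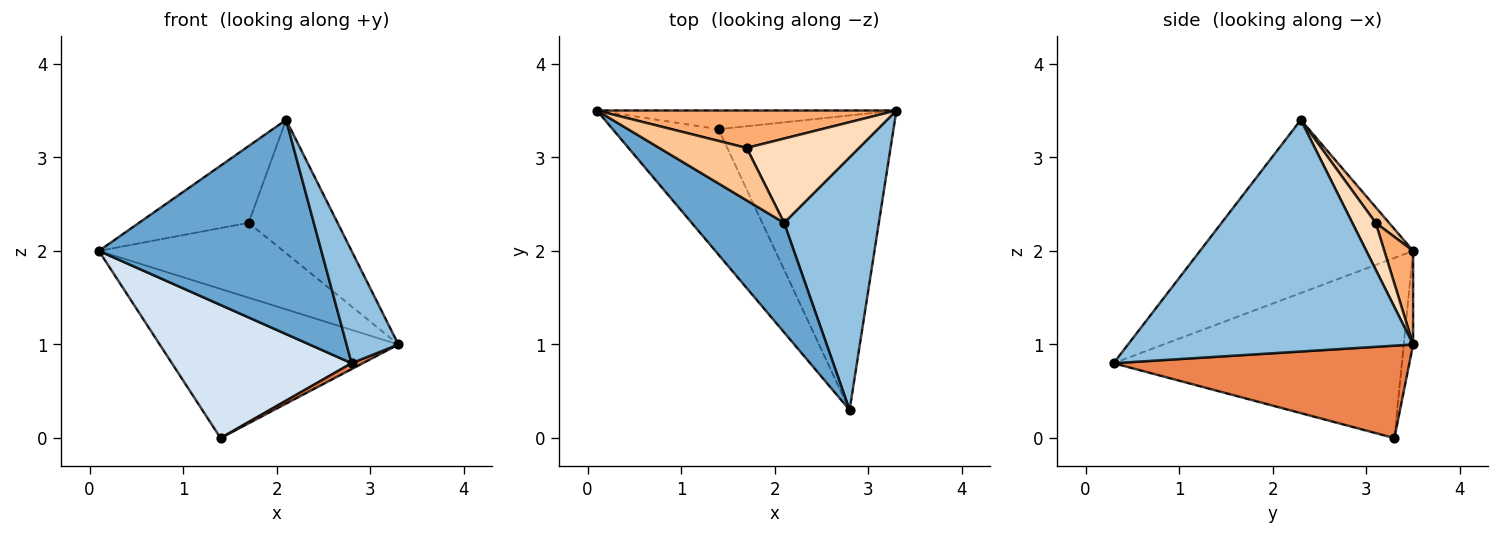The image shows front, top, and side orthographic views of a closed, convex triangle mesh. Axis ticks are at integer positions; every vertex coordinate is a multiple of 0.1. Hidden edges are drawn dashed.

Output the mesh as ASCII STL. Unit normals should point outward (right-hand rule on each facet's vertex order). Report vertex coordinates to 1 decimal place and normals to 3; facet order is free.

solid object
 facet normal -0.649 -0.677 0.346
  outer loop
   vertex 2.1 2.3 3.4
   vertex 0.1 3.5 2.0
   vertex 2.8 0.3 0.8
  endloop
 endfacet
 facet normal 0.913 -0.166 0.373
  outer loop
   vertex 2.1 2.3 3.4
   vertex 2.8 0.3 0.8
   vertex 3.3 3.5 1.0
  endloop
 endfacet
 facet normal -0.039 0.991 -0.124
  outer loop
   vertex 1.4 3.3 0.0
   vertex 0.1 3.5 2.0
   vertex 3.3 3.5 1.0
  endloop
 endfacet
 facet normal -0.759 -0.473 -0.446
  outer loop
   vertex 1.4 3.3 0.0
   vertex 2.8 0.3 0.8
   vertex 0.1 3.5 2.0
  endloop
 endfacet
 facet normal 0.467 -0.018 -0.884
  outer loop
   vertex 1.4 3.3 0.0
   vertex 3.3 3.5 1.0
   vertex 2.8 0.3 0.8
  endloop
 endfacet
 facet normal 0.138 0.886 0.443
  outer loop
   vertex 1.7 3.1 2.3
   vertex 3.3 3.5 1.0
   vertex 0.1 3.5 2.0
  endloop
 endfacet
 facet normal 0.100 0.822 0.561
  outer loop
   vertex 1.7 3.1 2.3
   vertex 0.1 3.5 2.0
   vertex 2.1 2.3 3.4
  endloop
 endfacet
 facet normal 0.217 0.825 0.521
  outer loop
   vertex 1.7 3.1 2.3
   vertex 2.1 2.3 3.4
   vertex 3.3 3.5 1.0
  endloop
 endfacet
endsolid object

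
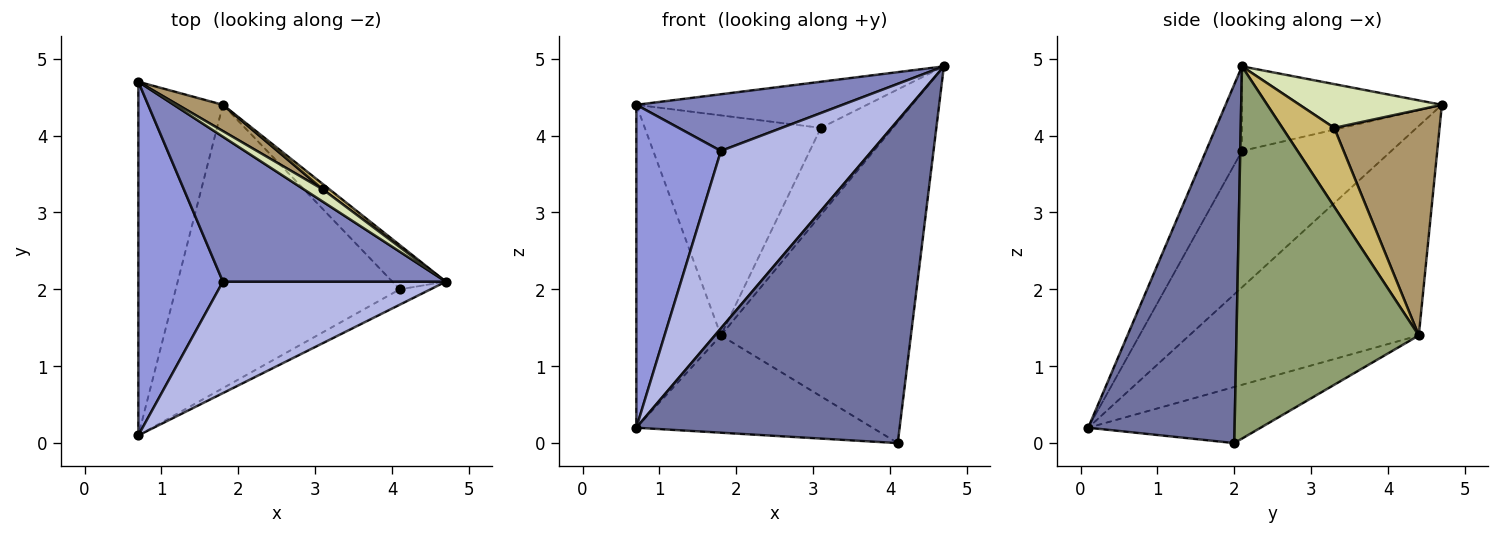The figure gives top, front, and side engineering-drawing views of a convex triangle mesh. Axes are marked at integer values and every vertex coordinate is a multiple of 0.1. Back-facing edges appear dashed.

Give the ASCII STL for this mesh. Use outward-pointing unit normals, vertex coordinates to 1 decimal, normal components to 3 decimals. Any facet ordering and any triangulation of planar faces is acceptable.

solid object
 facet normal 0.486 -0.873 -0.042
  outer loop
   vertex 4.1 2.0 0.0
   vertex 4.7 2.1 4.9
   vertex 0.7 0.1 0.2
  endloop
 endfacet
 facet normal -0.333 -0.344 0.878
  outer loop
   vertex 1.8 2.1 3.8
   vertex 4.7 2.1 4.9
   vertex 0.7 4.7 4.4
  endloop
 endfacet
 facet normal -0.766 -0.434 0.475
  outer loop
   vertex 1.8 2.1 3.8
   vertex 0.7 4.7 4.4
   vertex 0.7 0.1 0.2
  endloop
 endfacet
 facet normal -0.198 -0.830 0.522
  outer loop
   vertex 1.8 2.1 3.8
   vertex 0.7 0.1 0.2
   vertex 4.7 2.1 4.9
  endloop
 endfacet
 facet normal 0.689 0.718 -0.099
  outer loop
   vertex 1.8 4.4 1.4
   vertex 4.7 2.1 4.9
   vertex 4.1 2.0 0.0
  endloop
 endfacet
 facet normal -0.878 0.323 -0.354
  outer loop
   vertex 1.8 4.4 1.4
   vertex 0.7 0.1 0.2
   vertex 0.7 4.7 4.4
  endloop
 endfacet
 facet normal -0.231 0.316 -0.920
  outer loop
   vertex 1.8 4.4 1.4
   vertex 4.1 2.0 0.0
   vertex 0.7 0.1 0.2
  endloop
 endfacet
 facet normal 0.512 0.830 0.221
  outer loop
   vertex 3.1 3.3 4.1
   vertex 0.7 4.7 4.4
   vertex 4.7 2.1 4.9
  endloop
 endfacet
 facet normal 0.511 0.854 0.102
  outer loop
   vertex 3.1 3.3 4.1
   vertex 1.8 4.4 1.4
   vertex 0.7 4.7 4.4
  endloop
 endfacet
 facet normal 0.583 0.811 0.049
  outer loop
   vertex 3.1 3.3 4.1
   vertex 4.7 2.1 4.9
   vertex 1.8 4.4 1.4
  endloop
 endfacet
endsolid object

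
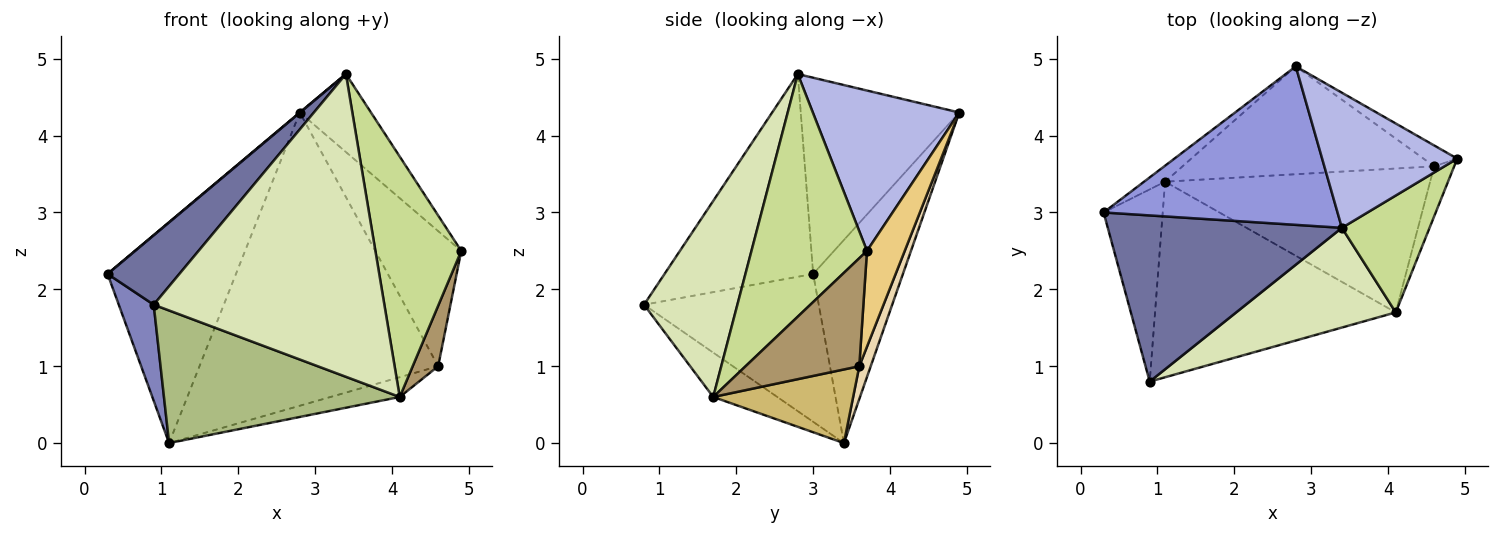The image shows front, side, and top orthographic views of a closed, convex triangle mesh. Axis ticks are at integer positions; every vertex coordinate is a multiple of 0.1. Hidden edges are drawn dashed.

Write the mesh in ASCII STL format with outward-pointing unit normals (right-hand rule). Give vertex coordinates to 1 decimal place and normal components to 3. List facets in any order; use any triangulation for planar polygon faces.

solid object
 facet normal -0.624 -0.301 0.721
  outer loop
   vertex 3.4 2.8 4.8
   vertex 0.3 3.0 2.2
   vertex 0.9 0.8 1.8
  endloop
 endfacet
 facet normal -0.913 -0.183 -0.365
  outer loop
   vertex 1.1 3.4 0.0
   vertex 0.9 0.8 1.8
   vertex 0.3 3.0 2.2
  endloop
 endfacet
 facet normal -0.643 -0.001 0.766
  outer loop
   vertex 2.8 4.9 4.3
   vertex 0.3 3.0 2.2
   vertex 3.4 2.8 4.8
  endloop
 endfacet
 facet normal 0.717 0.349 0.604
  outer loop
   vertex 2.8 4.9 4.3
   vertex 3.4 2.8 4.8
   vertex 4.9 3.7 2.5
  endloop
 endfacet
 facet normal -0.572 0.818 -0.059
  outer loop
   vertex 2.8 4.9 4.3
   vertex 1.1 3.4 0.0
   vertex 0.3 3.0 2.2
  endloop
 endfacet
 facet normal -0.151 -0.555 -0.818
  outer loop
   vertex 4.1 1.7 0.6
   vertex 0.9 0.8 1.8
   vertex 1.1 3.4 0.0
  endloop
 endfacet
 facet normal 0.771 -0.573 0.279
  outer loop
   vertex 4.1 1.7 0.6
   vertex 4.9 3.7 2.5
   vertex 3.4 2.8 4.8
  endloop
 endfacet
 facet normal 0.359 -0.887 0.292
  outer loop
   vertex 4.1 1.7 0.6
   vertex 3.4 2.8 4.8
   vertex 0.9 0.8 1.8
  endloop
 endfacet
 facet normal 0.960 -0.215 -0.178
  outer loop
   vertex 4.6 3.6 1.0
   vertex 4.9 3.7 2.5
   vertex 4.1 1.7 0.6
  endloop
 endfacet
 facet normal 0.265 0.131 -0.955
  outer loop
   vertex 4.6 3.6 1.0
   vertex 4.1 1.7 0.6
   vertex 1.1 3.4 0.0
  endloop
 endfacet
 facet normal 0.398 0.907 -0.140
  outer loop
   vertex 4.6 3.6 1.0
   vertex 2.8 4.9 4.3
   vertex 4.9 3.7 2.5
  endloop
 endfacet
 facet normal 0.045 0.938 -0.345
  outer loop
   vertex 4.6 3.6 1.0
   vertex 1.1 3.4 0.0
   vertex 2.8 4.9 4.3
  endloop
 endfacet
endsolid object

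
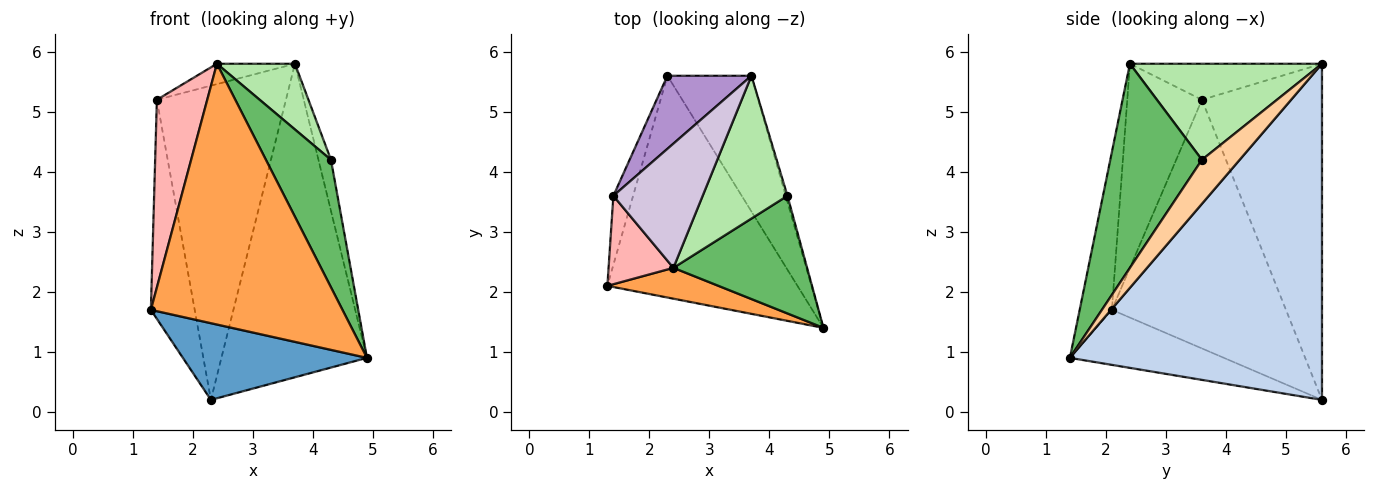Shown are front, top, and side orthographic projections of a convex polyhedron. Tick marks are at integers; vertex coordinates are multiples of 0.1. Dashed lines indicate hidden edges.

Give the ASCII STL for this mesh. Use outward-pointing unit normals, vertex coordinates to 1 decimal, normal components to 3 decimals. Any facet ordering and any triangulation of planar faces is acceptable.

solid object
 facet normal -0.264 -0.315 -0.912
  outer loop
   vertex 2.3 5.6 0.2
   vertex 4.9 1.4 0.9
   vertex 1.3 2.1 1.7
  endloop
 endfacet
 facet normal 0.846 0.489 -0.212
  outer loop
   vertex 2.3 5.6 0.2
   vertex 3.7 5.6 5.8
   vertex 4.9 1.4 0.9
  endloop
 endfacet
 facet normal -0.165 -0.980 0.116
  outer loop
   vertex 2.4 2.4 5.8
   vertex 1.3 2.1 1.7
   vertex 4.9 1.4 0.9
  endloop
 endfacet
 facet normal 0.949 0.314 -0.037
  outer loop
   vertex 4.3 3.6 4.2
   vertex 4.9 1.4 0.9
   vertex 3.7 5.6 5.8
  endloop
 endfacet
 facet normal 0.719 -0.511 0.471
  outer loop
   vertex 4.3 3.6 4.2
   vertex 2.4 2.4 5.8
   vertex 4.9 1.4 0.9
  endloop
 endfacet
 facet normal 0.717 -0.291 0.633
  outer loop
   vertex 4.3 3.6 4.2
   vertex 3.7 5.6 5.8
   vertex 2.4 2.4 5.8
  endloop
 endfacet
 facet normal -0.967 0.243 -0.077
  outer loop
   vertex 1.4 3.6 5.2
   vertex 2.3 5.6 0.2
   vertex 1.3 2.1 1.7
  endloop
 endfacet
 facet normal -0.802 -0.541 0.255
  outer loop
   vertex 1.4 3.6 5.2
   vertex 1.3 2.1 1.7
   vertex 2.4 2.4 5.8
  endloop
 endfacet
 facet normal -0.671 0.722 0.168
  outer loop
   vertex 1.4 3.6 5.2
   vertex 3.7 5.6 5.8
   vertex 2.3 5.6 0.2
  endloop
 endfacet
 facet normal -0.370 0.150 0.917
  outer loop
   vertex 1.4 3.6 5.2
   vertex 2.4 2.4 5.8
   vertex 3.7 5.6 5.8
  endloop
 endfacet
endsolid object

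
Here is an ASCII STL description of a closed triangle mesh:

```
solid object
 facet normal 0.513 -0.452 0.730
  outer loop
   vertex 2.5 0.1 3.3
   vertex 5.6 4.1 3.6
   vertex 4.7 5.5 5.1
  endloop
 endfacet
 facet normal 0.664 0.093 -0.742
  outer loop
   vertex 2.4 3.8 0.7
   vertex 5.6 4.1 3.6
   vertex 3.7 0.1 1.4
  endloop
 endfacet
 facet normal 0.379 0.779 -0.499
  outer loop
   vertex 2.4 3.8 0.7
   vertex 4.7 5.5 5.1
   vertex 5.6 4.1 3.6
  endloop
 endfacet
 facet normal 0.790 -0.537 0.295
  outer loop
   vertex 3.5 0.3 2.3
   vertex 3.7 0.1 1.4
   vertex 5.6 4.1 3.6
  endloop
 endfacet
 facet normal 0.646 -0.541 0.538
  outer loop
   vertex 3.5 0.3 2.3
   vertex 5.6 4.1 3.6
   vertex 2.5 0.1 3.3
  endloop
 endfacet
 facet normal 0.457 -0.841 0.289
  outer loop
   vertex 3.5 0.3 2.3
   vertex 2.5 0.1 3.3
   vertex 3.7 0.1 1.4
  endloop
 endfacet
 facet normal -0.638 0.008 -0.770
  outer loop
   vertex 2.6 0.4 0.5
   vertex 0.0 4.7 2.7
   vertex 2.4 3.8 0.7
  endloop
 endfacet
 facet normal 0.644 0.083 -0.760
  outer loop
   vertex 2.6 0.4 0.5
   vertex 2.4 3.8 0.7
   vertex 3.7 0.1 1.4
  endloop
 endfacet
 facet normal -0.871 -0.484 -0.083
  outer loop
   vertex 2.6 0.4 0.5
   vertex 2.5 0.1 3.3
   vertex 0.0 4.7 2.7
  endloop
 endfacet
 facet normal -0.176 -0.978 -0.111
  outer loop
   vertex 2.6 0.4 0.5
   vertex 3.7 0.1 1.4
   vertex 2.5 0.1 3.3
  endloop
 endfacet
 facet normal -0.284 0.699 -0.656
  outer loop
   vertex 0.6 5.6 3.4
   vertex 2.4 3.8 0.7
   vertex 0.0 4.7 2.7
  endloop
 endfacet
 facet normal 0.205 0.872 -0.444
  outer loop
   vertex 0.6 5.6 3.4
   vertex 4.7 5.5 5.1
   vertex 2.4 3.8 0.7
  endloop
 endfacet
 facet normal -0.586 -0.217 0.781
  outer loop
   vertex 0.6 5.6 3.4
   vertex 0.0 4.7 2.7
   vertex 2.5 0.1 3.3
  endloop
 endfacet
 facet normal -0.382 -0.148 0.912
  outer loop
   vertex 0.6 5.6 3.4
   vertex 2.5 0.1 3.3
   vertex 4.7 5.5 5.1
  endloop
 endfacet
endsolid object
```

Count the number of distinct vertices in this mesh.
9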